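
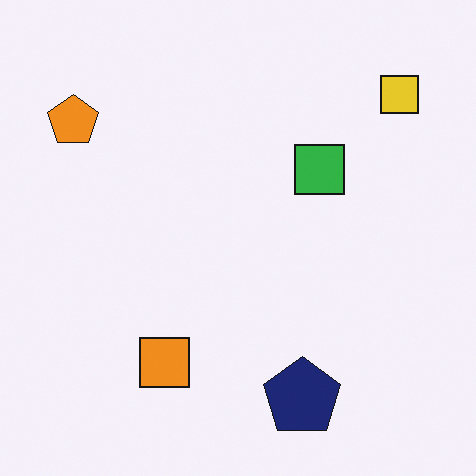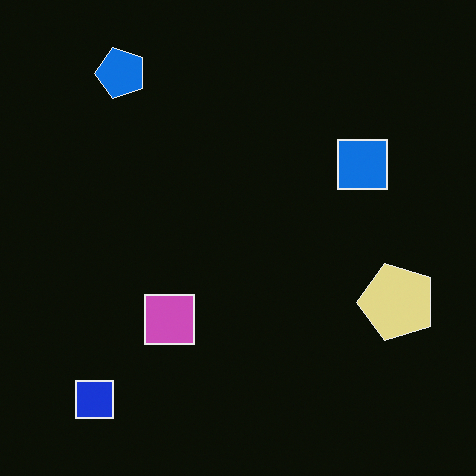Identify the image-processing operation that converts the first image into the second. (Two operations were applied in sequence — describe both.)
The image was transposed (reflected across the top-left ↔ bottom-right diagonal), then color-inverted (negative).

Shapes have swapped their row and column positions — what was in the top-right is now in the bottom-left — a diagonal reflection. The light background has become dark and every shape's color is its complement — a photographic negative.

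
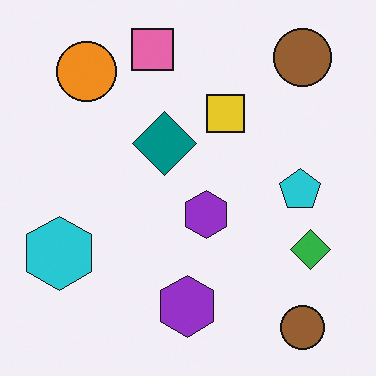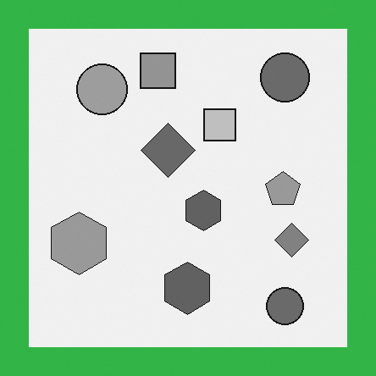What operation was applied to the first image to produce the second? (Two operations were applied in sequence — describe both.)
The second image is the first converted to grayscale, then framed with a green border.

All color is removed — every shape is now a shade of grey. A solid green frame runs around the edge of the second image, with the content slightly shrunk inside it.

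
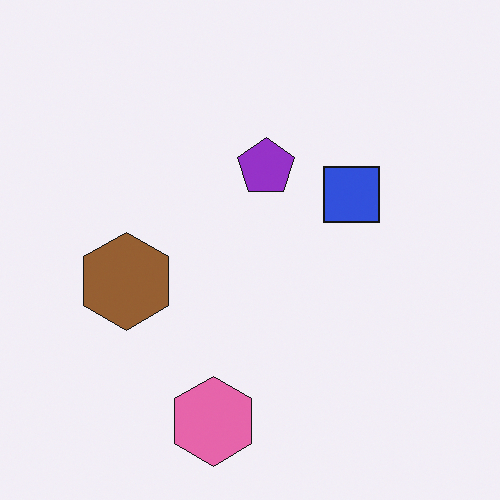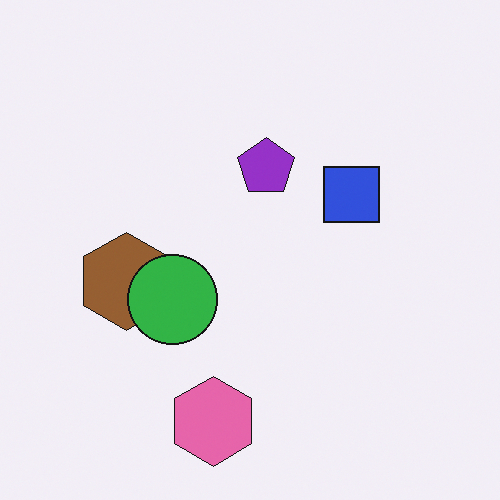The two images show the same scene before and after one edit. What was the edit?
Overlaid with an additional green circle.

A green circle appears in the second image that is absent from the first.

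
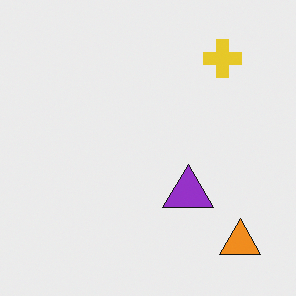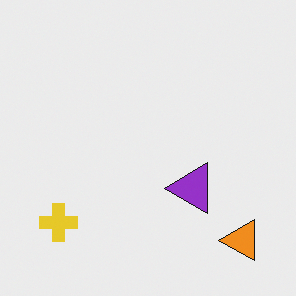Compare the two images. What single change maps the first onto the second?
The image was transposed (reflected across the top-left ↔ bottom-right diagonal).

Shapes have swapped their row and column positions — what was in the top-right is now in the bottom-left — a diagonal reflection.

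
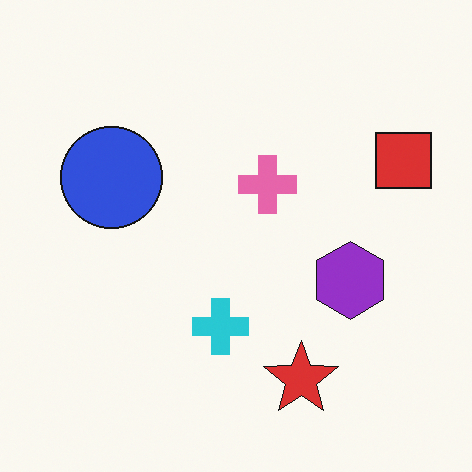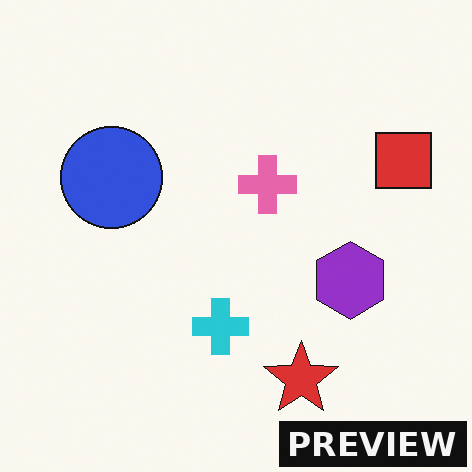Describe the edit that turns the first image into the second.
The second image is the first watermarked with the text "PREVIEW" in the lower-right corner.

A dark label reading "PREVIEW" appears in the lower-right corner.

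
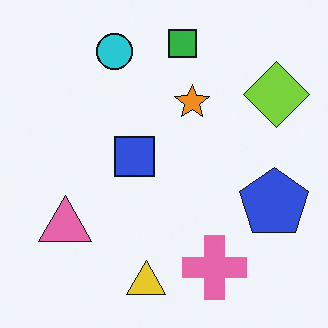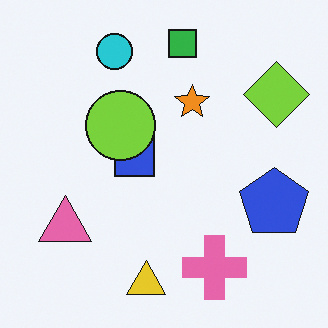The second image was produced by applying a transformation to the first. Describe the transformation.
The second image is the first overlaid with an additional lime circle.

A lime circle appears in the second image that is absent from the first.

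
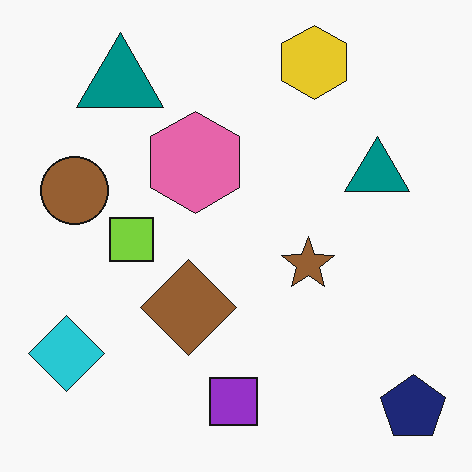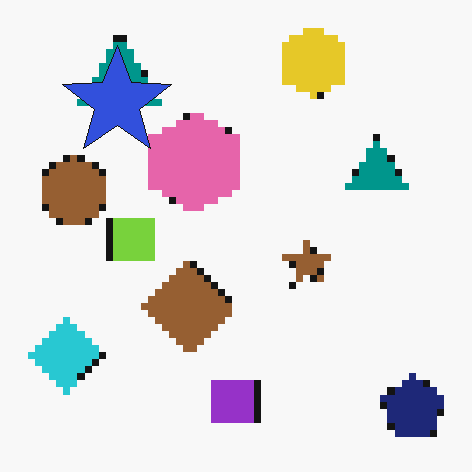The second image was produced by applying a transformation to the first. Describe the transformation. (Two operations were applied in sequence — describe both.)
The image was pixelated into visible square blocks, then overlaid with an additional blue star.

Shapes are reduced to large square blocks; fine edges and outlines are lost — a downscale-then-upscale (mosaic) effect. A blue star appears in the second image that is absent from the first.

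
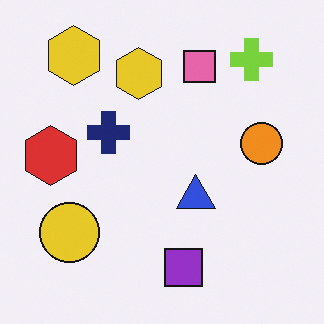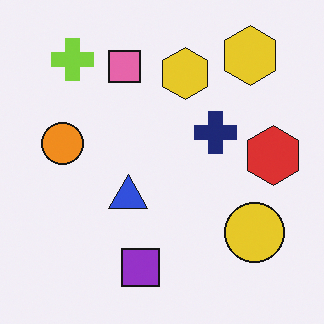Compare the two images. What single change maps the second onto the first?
This is the original image flipped horizontally (left ↔ right).

The red hexagon is in the right of the second image and the left of the first — shapes on opposite sides of the vertical midline have swapped in a mirror flip.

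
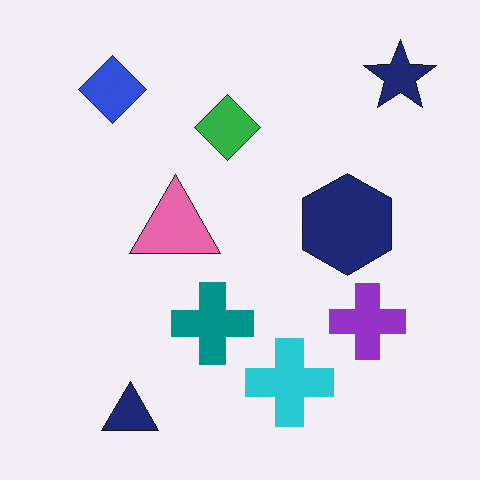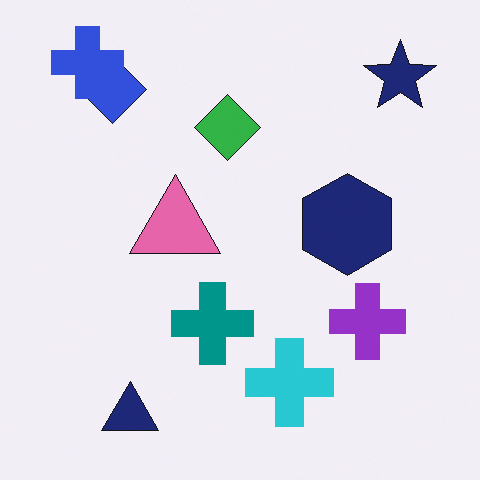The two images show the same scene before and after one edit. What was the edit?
The second image is the first overlaid with an additional blue cross.

A blue cross appears in the second image that is absent from the first.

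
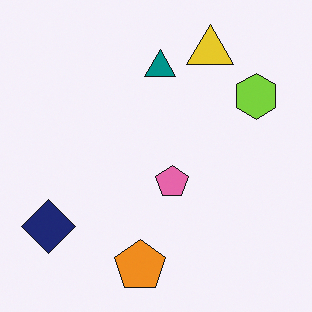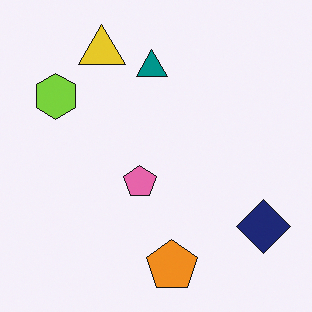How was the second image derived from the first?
The second image is the first flipped horizontally (left ↔ right).

The navy diamond is in the bottom-left of the first image and the bottom-right of the second — shapes on opposite sides of the vertical midline have swapped in a mirror flip.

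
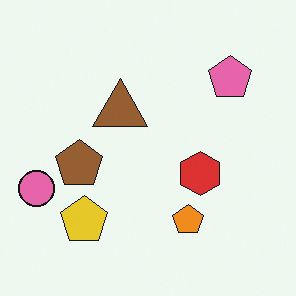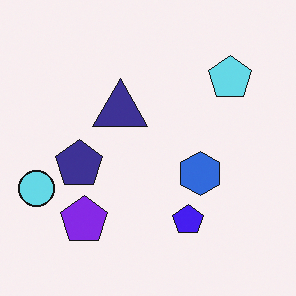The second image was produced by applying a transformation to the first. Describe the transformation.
The second image is the first hue-shifted by a large amount.

Every shape's color has rotated by the same amount around the hue wheel — a uniform hue shift.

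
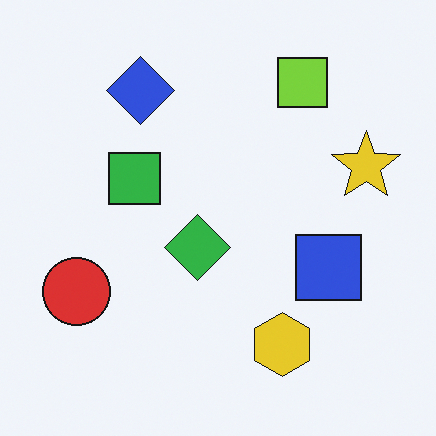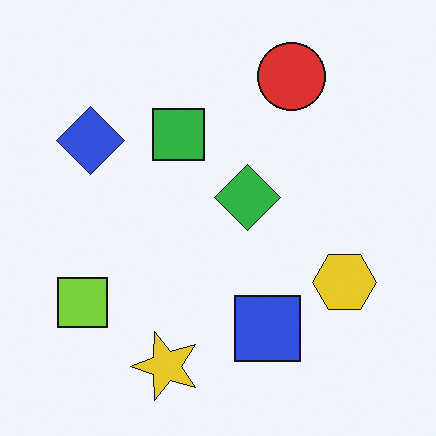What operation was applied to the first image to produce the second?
Transposed (reflected across the top-left ↔ bottom-right diagonal).

Shapes have swapped their row and column positions — what was in the top-right is now in the bottom-left — a diagonal reflection.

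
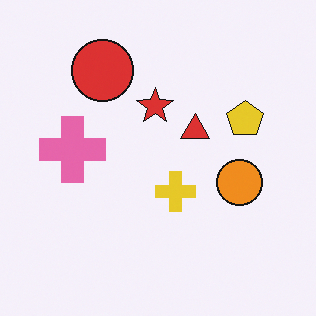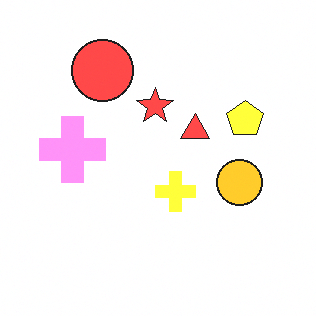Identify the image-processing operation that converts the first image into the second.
The transformation is: substantially brightened.

Every pixel — background and shapes alike — is uniformly brightened.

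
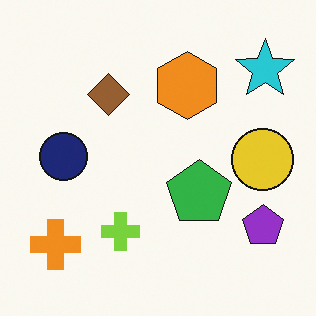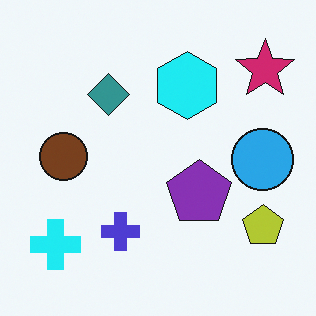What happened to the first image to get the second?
It was hue-shifted noticeably.

Every shape's color has rotated by the same amount around the hue wheel — a uniform hue shift.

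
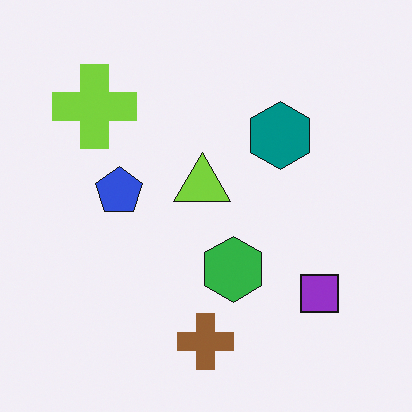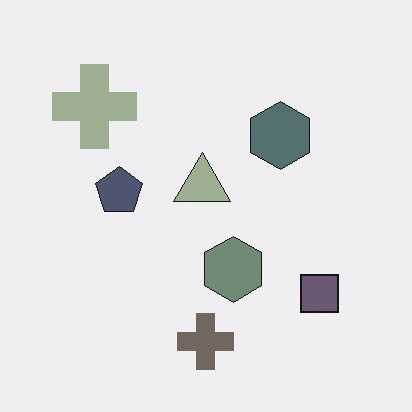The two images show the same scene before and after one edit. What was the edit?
This is the original image heavily desaturated.

All colors are more muted and greyish — a global saturation change.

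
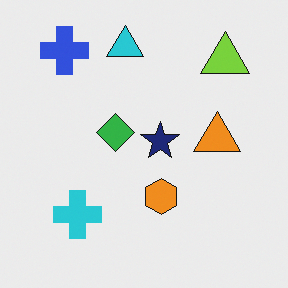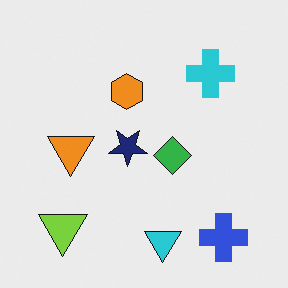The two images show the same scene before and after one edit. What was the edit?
The second image is the first rotated 180°.

The blue cross sits in the top-left of the first image and the bottom-right of the second — consistent with a whole-image 180° rotation.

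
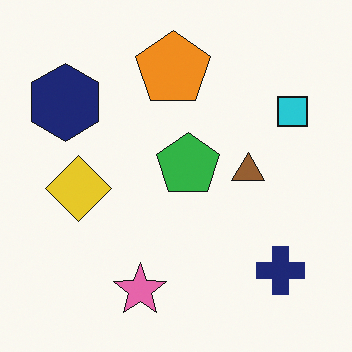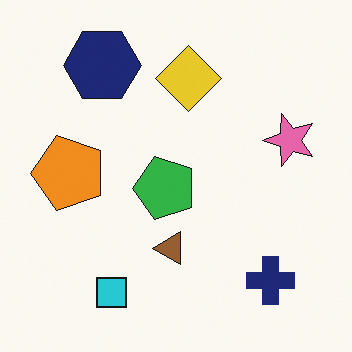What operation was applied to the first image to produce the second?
It was transposed (reflected across the top-left ↔ bottom-right diagonal).

Shapes have swapped their row and column positions — what was in the top-right is now in the bottom-left — a diagonal reflection.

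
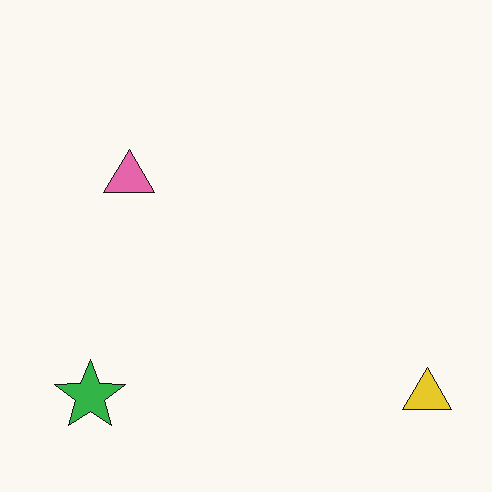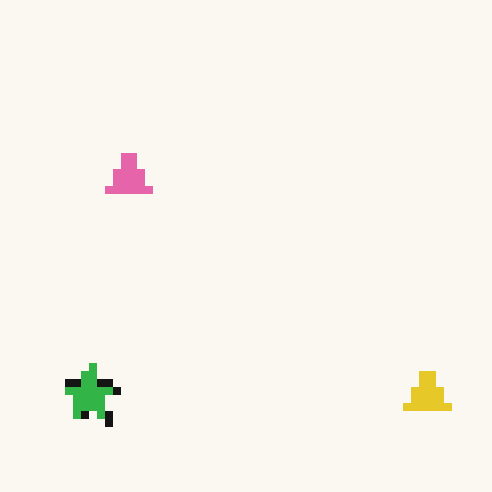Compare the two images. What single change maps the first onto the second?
This is the original image pixelated into visible square blocks.

Shapes are reduced to large square blocks; fine edges and outlines are lost — a downscale-then-upscale (mosaic) effect.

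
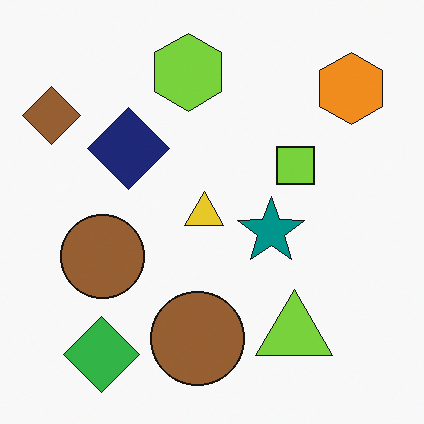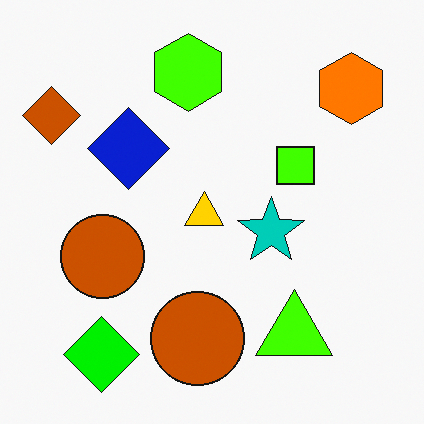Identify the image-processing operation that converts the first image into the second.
The image was heavily oversaturated.

All colors are more vivid — a global saturation change.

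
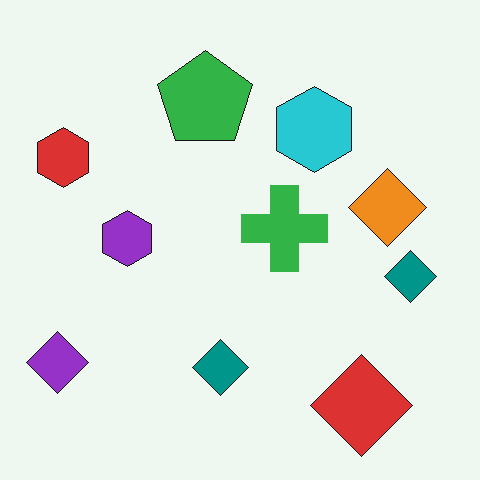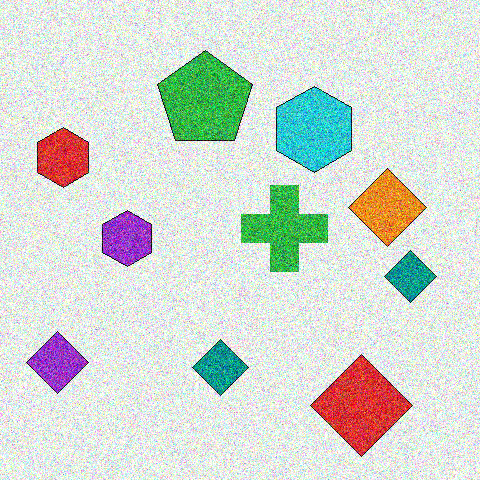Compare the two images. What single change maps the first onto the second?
Degraded with strong gaussian noise.

Random speckle covers the whole image, including the flat background.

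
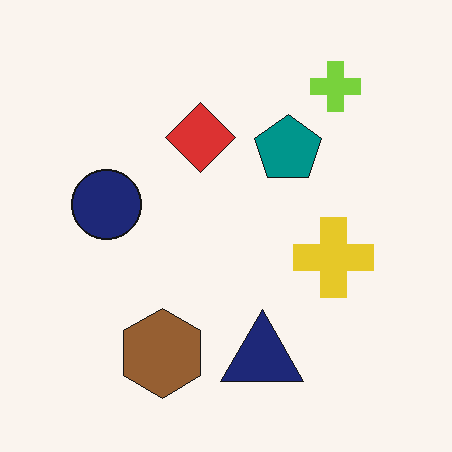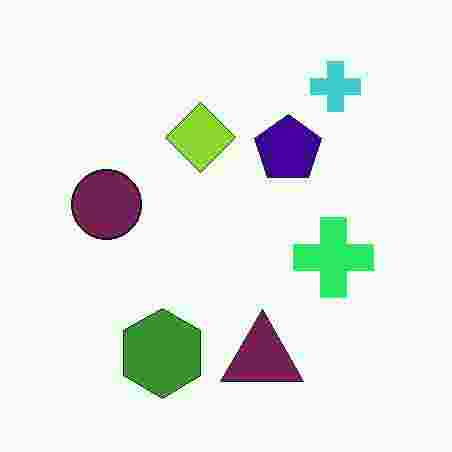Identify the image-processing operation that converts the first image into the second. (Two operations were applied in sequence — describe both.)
This is the original image hue-shifted by a moderate amount, then heavily JPEG-compressed with obvious blocking artifacts.

Every shape's color has rotated by the same amount around the hue wheel — a uniform hue shift. Blocky 8×8 compression artifacts appear around shape edges and the flat background shows ringing — characteristic JPEG degradation.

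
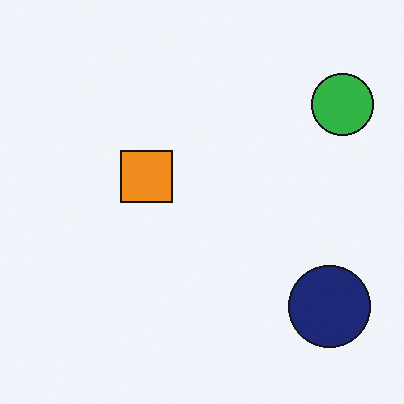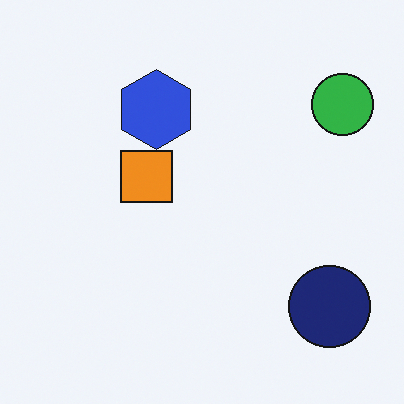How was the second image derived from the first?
The second image is the first overlaid with an additional blue hexagon.

A blue hexagon appears in the second image that is absent from the first.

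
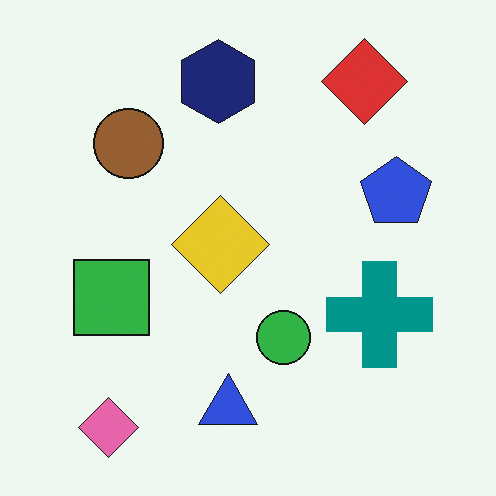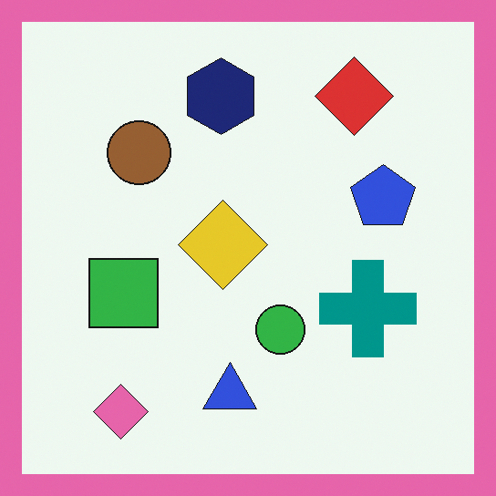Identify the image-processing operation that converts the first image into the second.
The image was framed with a pink border.

A solid pink frame runs around the edge of the second image, with the content slightly shrunk inside it.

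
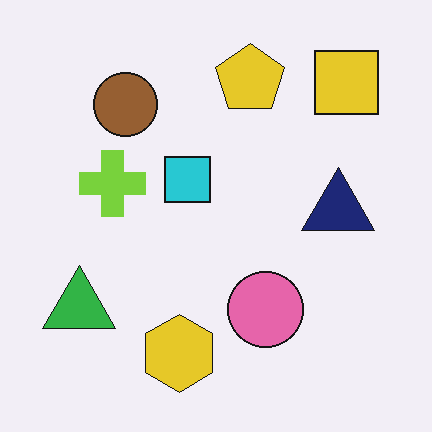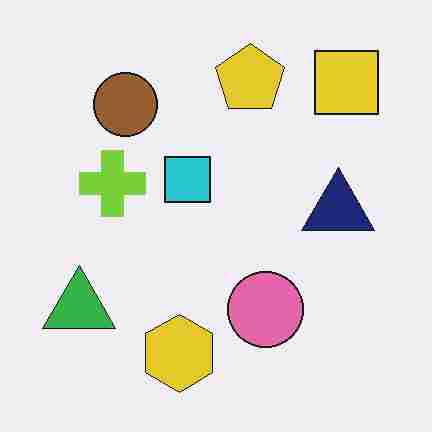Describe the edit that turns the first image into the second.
The second image is the first heavily JPEG-compressed with obvious blocking artifacts.

Blocky 8×8 compression artifacts appear around shape edges and the flat background shows ringing — characteristic JPEG degradation.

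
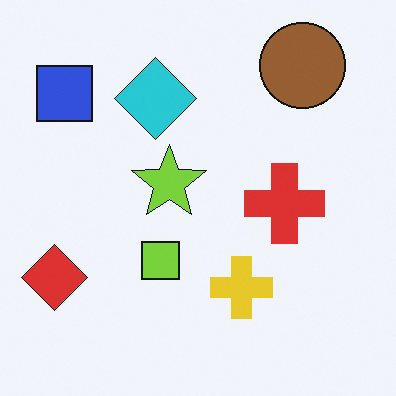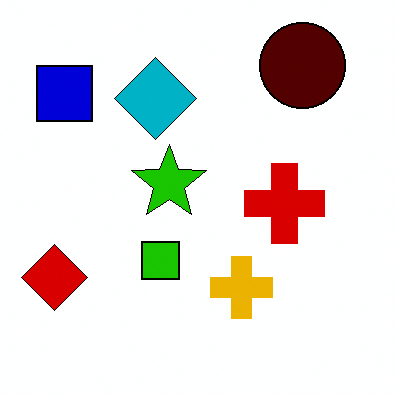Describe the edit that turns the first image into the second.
The transformation is: given much higher contrast.

Tones are pushed away from mid-grey across the whole image — a global contrast change.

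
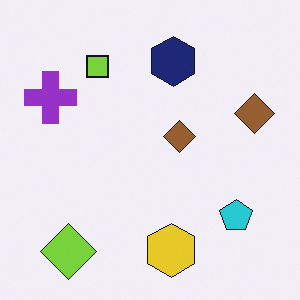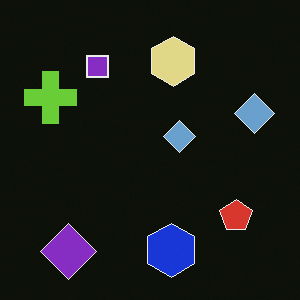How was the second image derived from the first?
Color-inverted (negative).

The light background has become dark and every shape's color is its complement — a photographic negative.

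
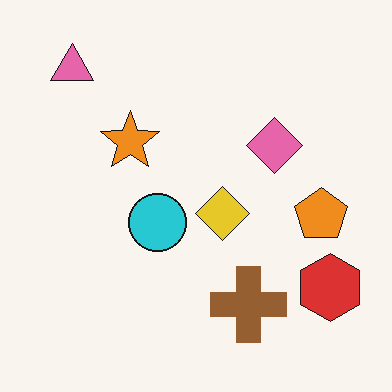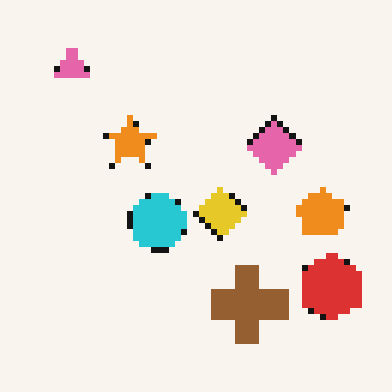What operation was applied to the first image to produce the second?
It was moderately pixelated.

Shapes are reduced to large square blocks; fine edges and outlines are lost — a downscale-then-upscale (mosaic) effect.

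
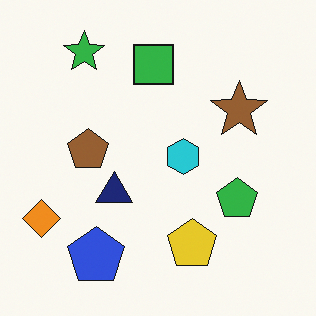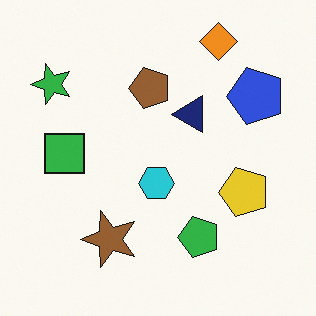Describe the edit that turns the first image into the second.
It was transposed (reflected across the top-left ↔ bottom-right diagonal).

Shapes have swapped their row and column positions — what was in the top-right is now in the bottom-left — a diagonal reflection.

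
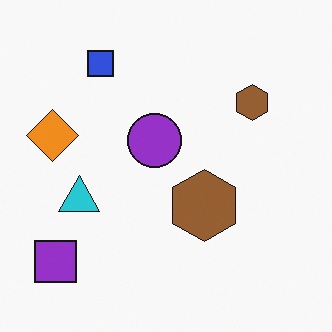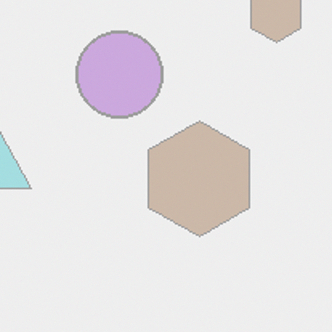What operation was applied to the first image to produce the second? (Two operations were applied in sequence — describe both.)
The second image is the first given much lower contrast, then cropped to a modestly smaller region and rescaled.

Tones are pushed toward mid-grey across the whole image — a global contrast change. The visible shapes are larger and the field of view is narrower; shapes near the original edges may be partly or wholly outside the frame — a crop-and-rescale.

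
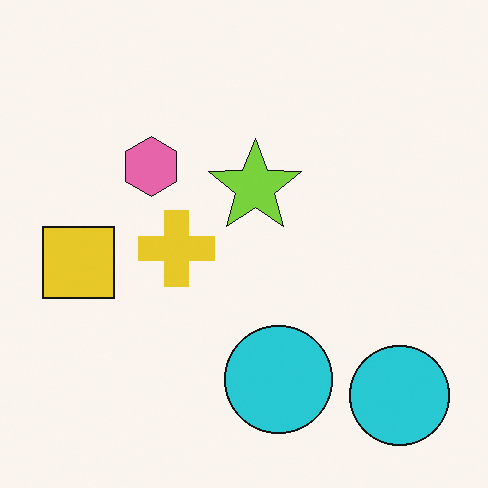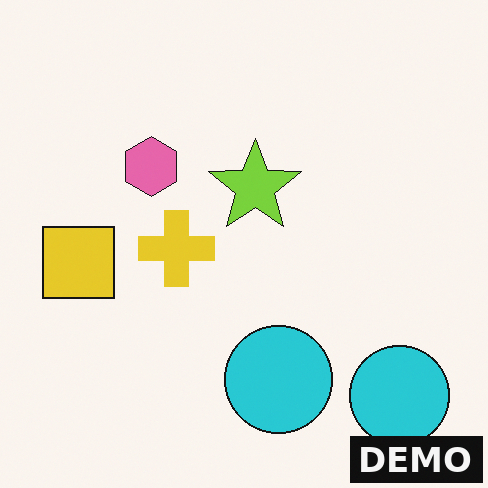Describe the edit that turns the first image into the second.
It was watermarked with the text "DEMO" in the lower-right corner.

A dark label reading "DEMO" appears in the lower-right corner.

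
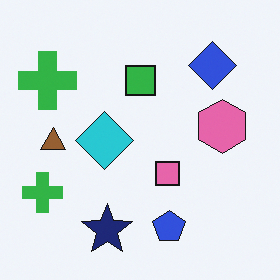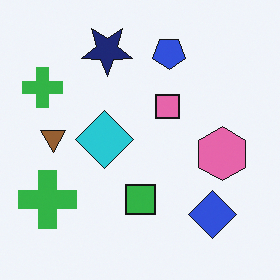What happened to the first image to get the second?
This is the original image flipped vertically (top ↔ bottom).

The navy star is in the bottom of the first image and the top of the second — shapes on opposite sides of the horizontal midline have swapped in a mirror flip.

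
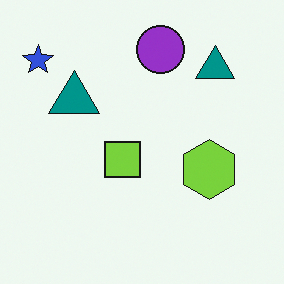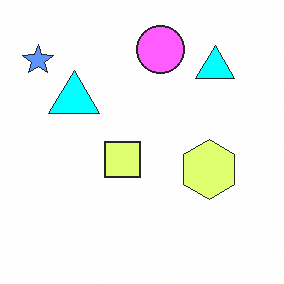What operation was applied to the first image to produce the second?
The image was brightened a lot.

Every pixel — background and shapes alike — is uniformly brightened.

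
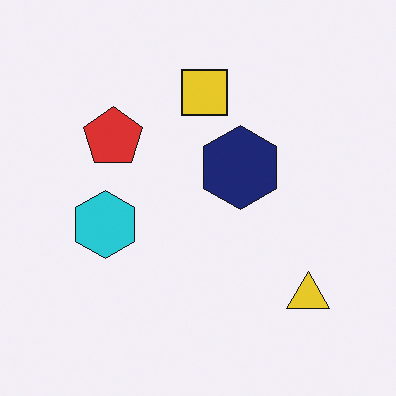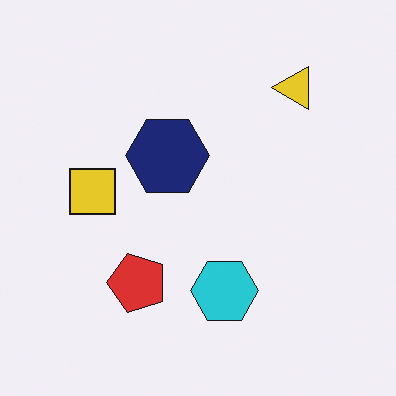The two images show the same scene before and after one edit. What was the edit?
The image was rotated 90° counter-clockwise.

The yellow triangle sits in the bottom-right of the first image and the top-right of the second — consistent with a whole-image 90° counter-clockwise rotation.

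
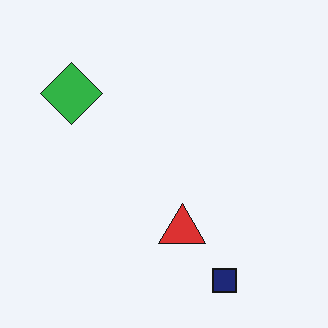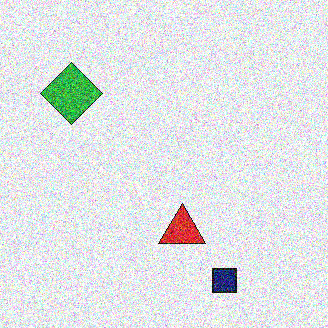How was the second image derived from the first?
This is the original image degraded with heavy additive noise.

Random speckle covers the whole image, including the flat background.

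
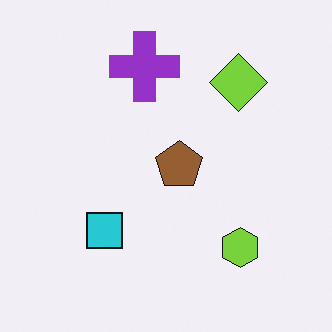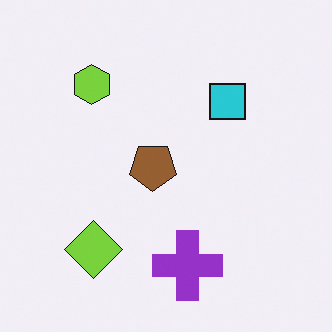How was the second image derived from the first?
The transformation is: rotated 180°.

The lime diamond sits in the top-right of the first image and the bottom-left of the second — consistent with a whole-image 180° rotation.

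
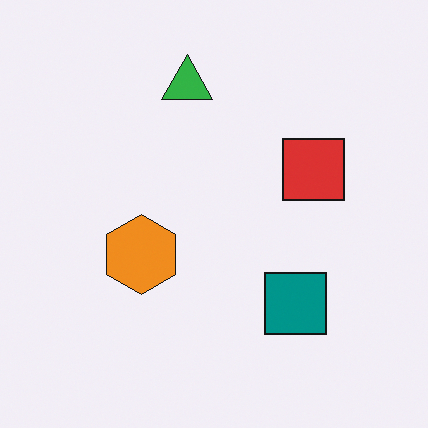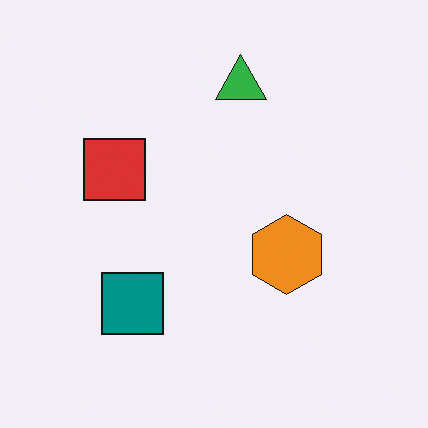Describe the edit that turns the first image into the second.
The second image is the first flipped horizontally (left ↔ right).

The red square is in the right of the first image and the left of the second — shapes on opposite sides of the vertical midline have swapped in a mirror flip.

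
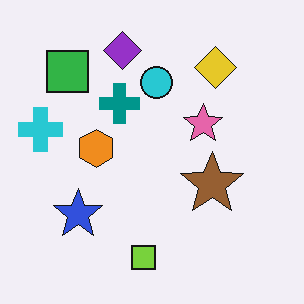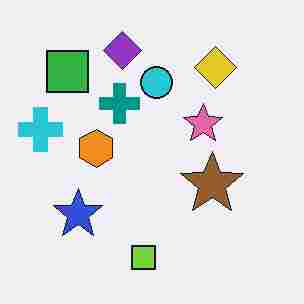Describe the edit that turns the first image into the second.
This is the original image degraded with heavy JPEG compression.

Blocky 8×8 compression artifacts appear around shape edges and the flat background shows ringing — characteristic JPEG degradation.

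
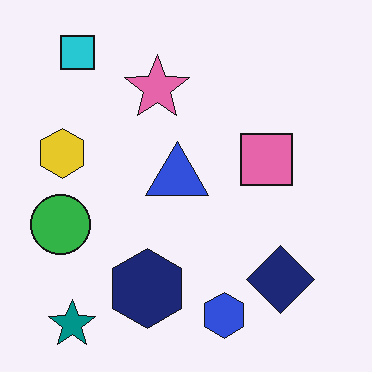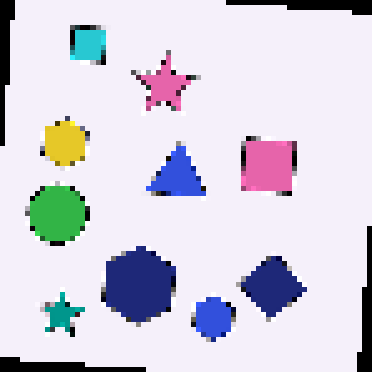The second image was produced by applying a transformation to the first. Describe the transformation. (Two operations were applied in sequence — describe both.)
The second image is the first rotated clockwise by a small amount, then mildly pixelated.

Every shape is tilted by the same angle and the image corners show triangular fill wedges — a whole-image rotation by a non-right angle. Shapes are reduced to large square blocks; fine edges and outlines are lost — a downscale-then-upscale (mosaic) effect.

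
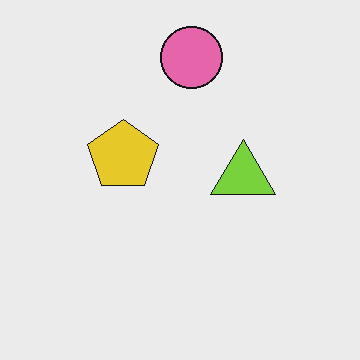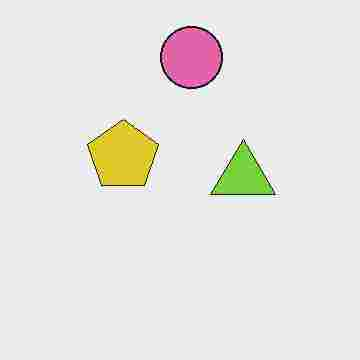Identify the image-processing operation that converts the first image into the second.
The second image is the first degraded with heavy JPEG compression.

Blocky 8×8 compression artifacts appear around shape edges and the flat background shows ringing — characteristic JPEG degradation.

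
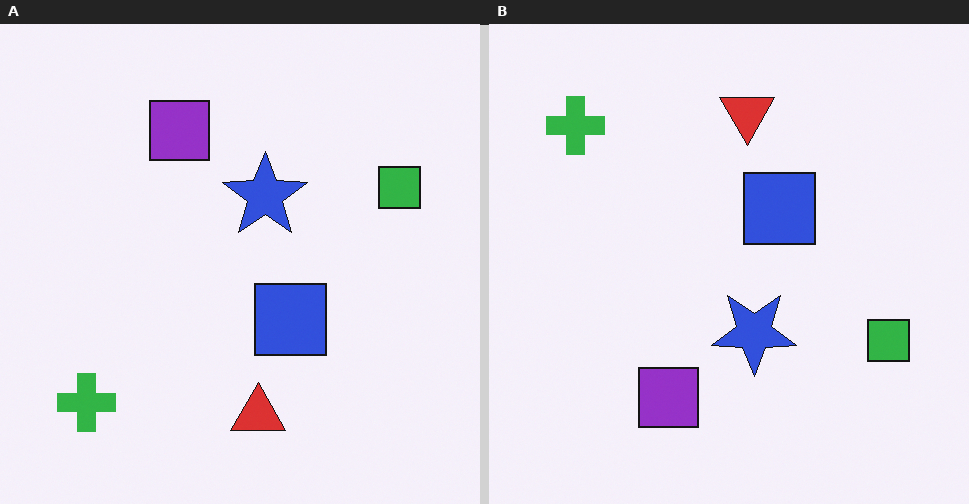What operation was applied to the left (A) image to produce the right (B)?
The right (B) image is the left (A) flipped vertically (top ↔ bottom).

The red triangle is in the bottom of the left (A) image and the top of the right (B) — shapes on opposite sides of the horizontal midline have swapped in a mirror flip.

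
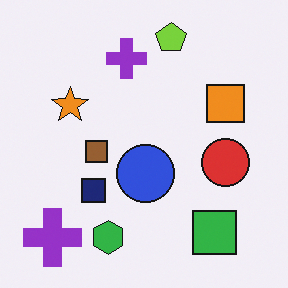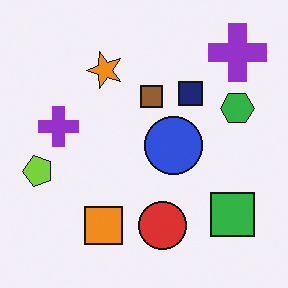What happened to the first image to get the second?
The second image is the first transposed (reflected across the top-left ↔ bottom-right diagonal).

Shapes have swapped their row and column positions — what was in the top-right is now in the bottom-left — a diagonal reflection.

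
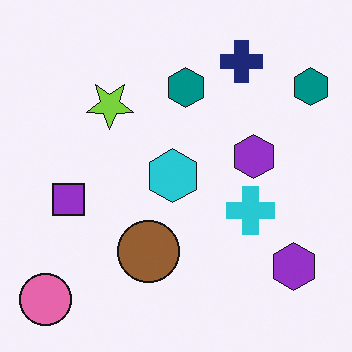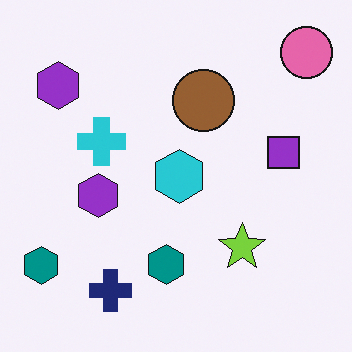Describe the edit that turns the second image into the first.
The image was rotated 180°.

The pink circle sits in the top-right of the second image and the bottom-left of the first — consistent with a whole-image 180° rotation.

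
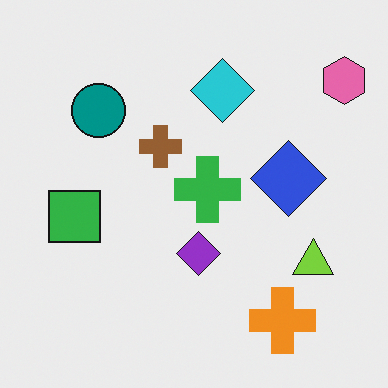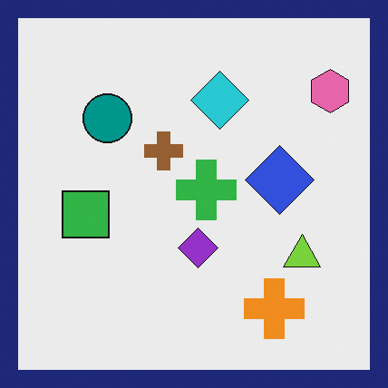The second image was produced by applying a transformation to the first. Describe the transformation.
The transformation is: framed with a navy border.

A solid navy frame runs around the edge of the second image, with the content slightly shrunk inside it.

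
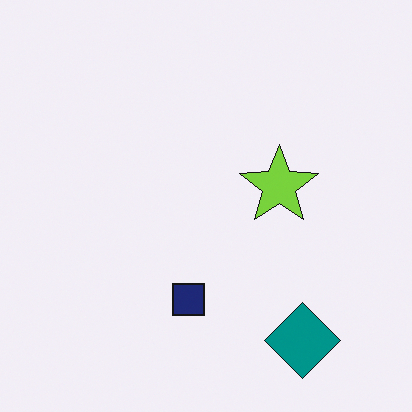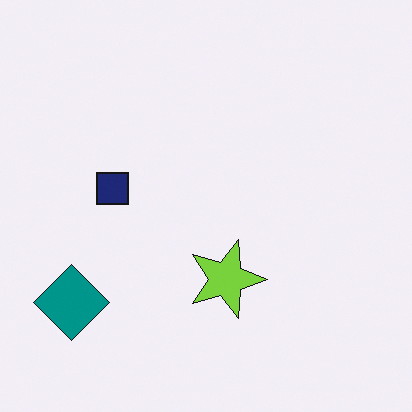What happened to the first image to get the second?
The transformation is: rotated 90° clockwise.

The teal diamond sits in the bottom-right of the first image and the bottom-left of the second — consistent with a whole-image 90° clockwise rotation.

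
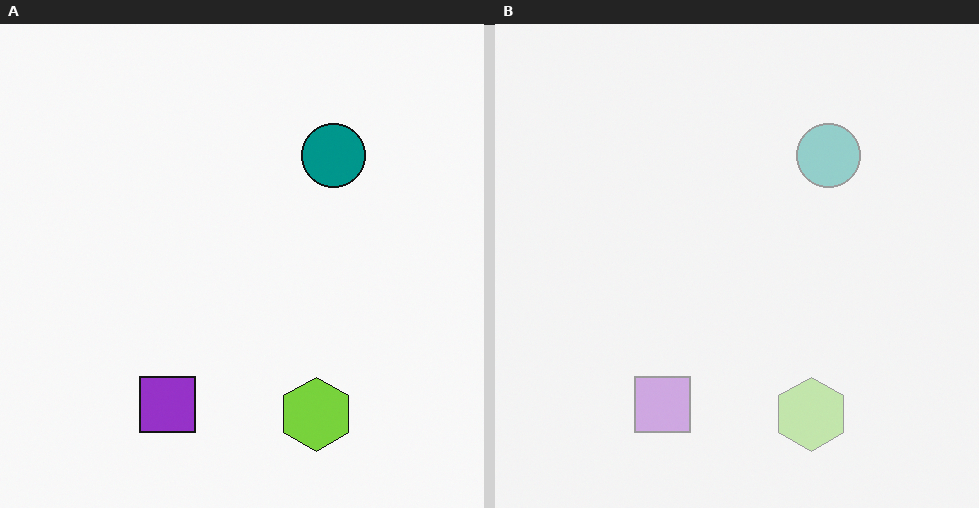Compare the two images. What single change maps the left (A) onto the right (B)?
The right (B) image is the left (A) given much lower contrast.

Tones are pushed toward mid-grey across the whole image — a global contrast change.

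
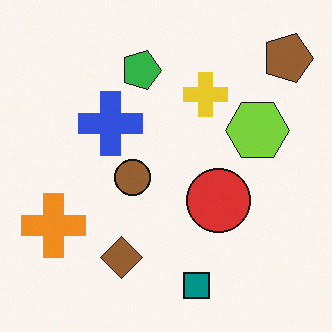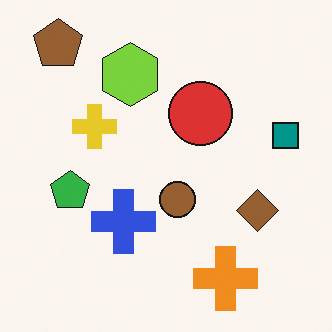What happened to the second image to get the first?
This is the original image rotated 90° clockwise.

The brown pentagon sits in the top-left of the second image and the top-right of the first — consistent with a whole-image 90° clockwise rotation.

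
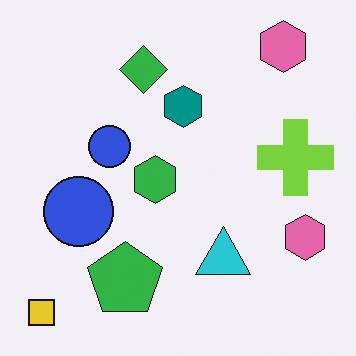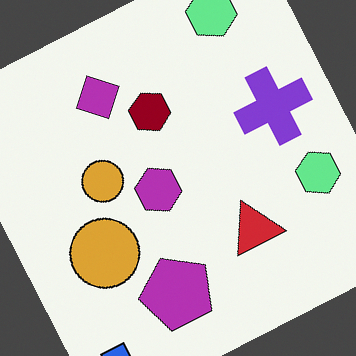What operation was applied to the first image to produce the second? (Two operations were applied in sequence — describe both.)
The transformation is: hue-shifted through roughly half the color wheel, then rotated counter-clockwise by a moderate amount.

Every shape's color has rotated by the same amount around the hue wheel — a uniform hue shift. Every shape is tilted by the same angle and the image corners show triangular fill wedges — a whole-image rotation by a non-right angle.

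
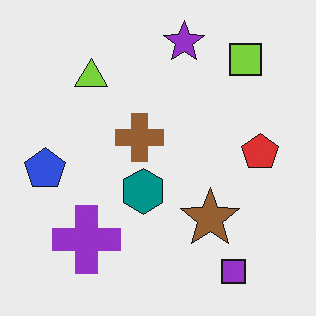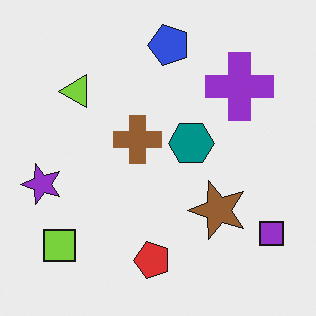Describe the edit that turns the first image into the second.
The image was transposed (reflected across the top-left ↔ bottom-right diagonal).

Shapes have swapped their row and column positions — what was in the top-right is now in the bottom-left — a diagonal reflection.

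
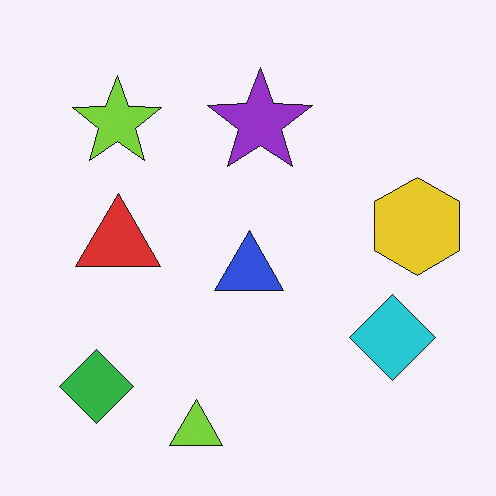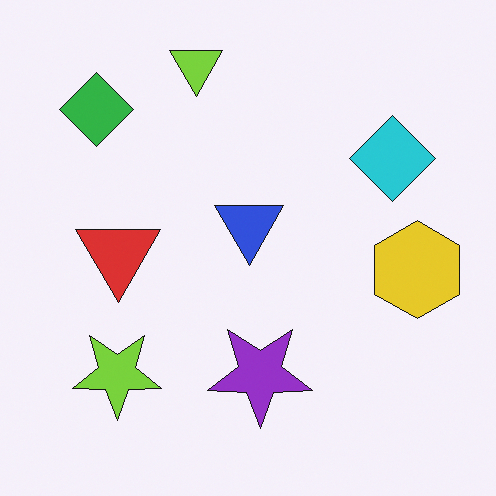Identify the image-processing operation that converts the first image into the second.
The transformation is: flipped vertically (top ↔ bottom).

The lime triangle is in the bottom of the first image and the top of the second — shapes on opposite sides of the horizontal midline have swapped in a mirror flip.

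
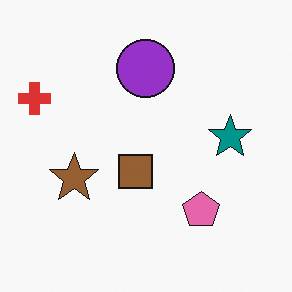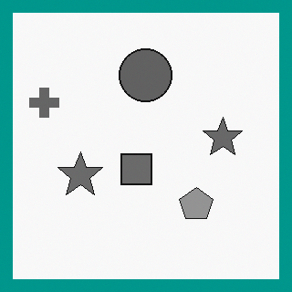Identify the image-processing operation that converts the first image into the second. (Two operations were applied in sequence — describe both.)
This is the original image converted to grayscale, then framed with a teal border.

All color is removed — every shape is now a shade of grey. A solid teal frame runs around the edge of the second image, with the content slightly shrunk inside it.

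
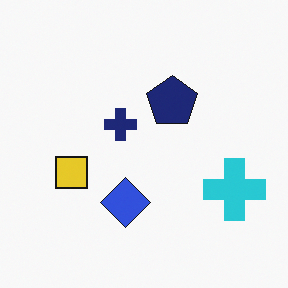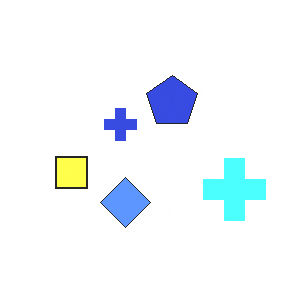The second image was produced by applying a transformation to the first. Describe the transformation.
The image was substantially brightened.

Every pixel — background and shapes alike — is uniformly brightened.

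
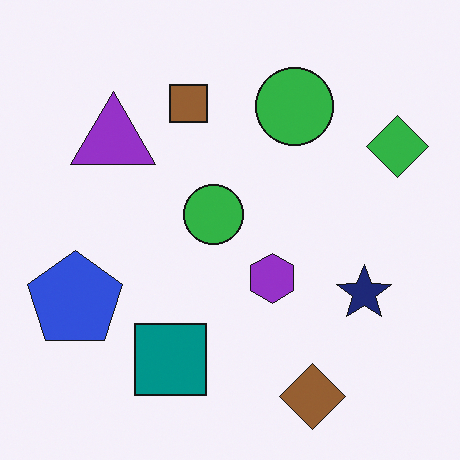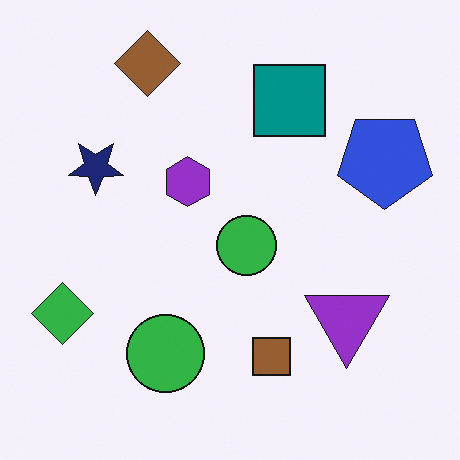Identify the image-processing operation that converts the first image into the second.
It was rotated 180°.

The green diamond sits in the top-right of the first image and the bottom-left of the second — consistent with a whole-image 180° rotation.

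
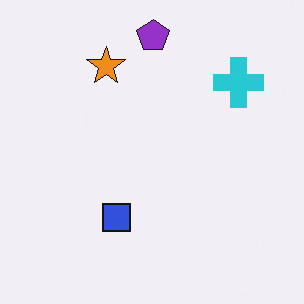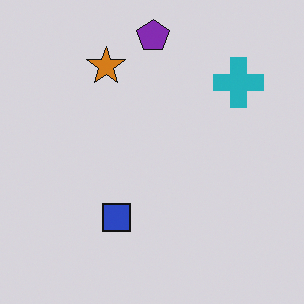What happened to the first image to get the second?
The second image is the first darkened a little.

Every pixel — background and shapes alike — is uniformly darkened.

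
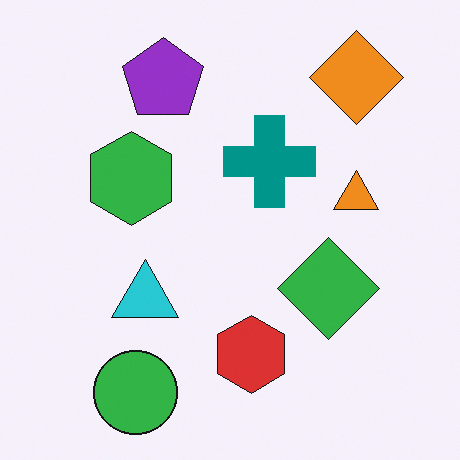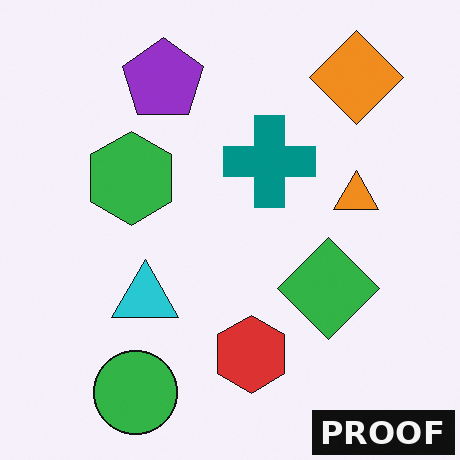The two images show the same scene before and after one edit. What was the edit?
It was watermarked with the text "PROOF" in the lower-right corner.

A dark label reading "PROOF" appears in the lower-right corner.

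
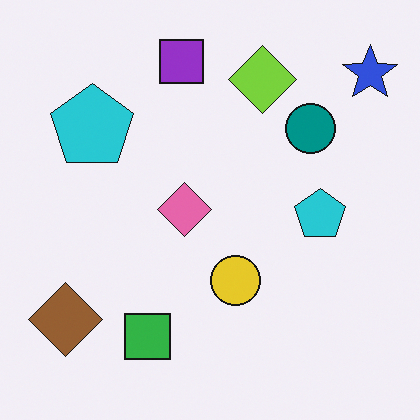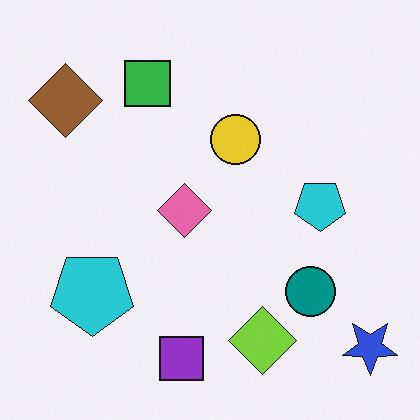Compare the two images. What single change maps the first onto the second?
The transformation is: flipped vertically (top ↔ bottom).

The purple square is in the top of the first image and the bottom of the second — shapes on opposite sides of the horizontal midline have swapped in a mirror flip.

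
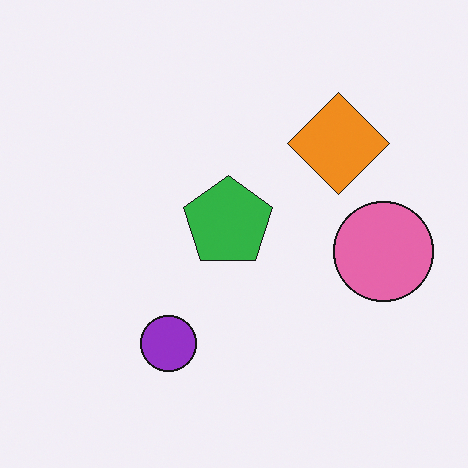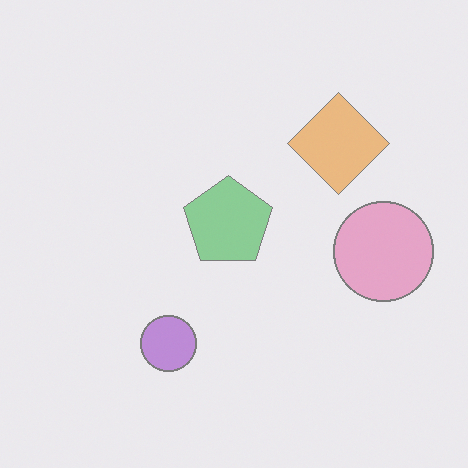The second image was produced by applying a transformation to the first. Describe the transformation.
The second image is the first given much lower contrast.

Tones are pushed toward mid-grey across the whole image — a global contrast change.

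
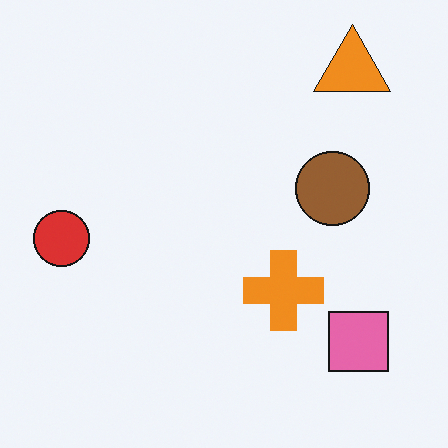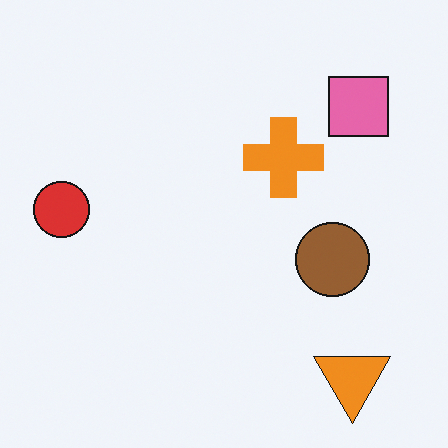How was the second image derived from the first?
The image was flipped vertically (top ↔ bottom).

The orange triangle is in the top-right of the first image and the bottom-right of the second — shapes on opposite sides of the horizontal midline have swapped in a mirror flip.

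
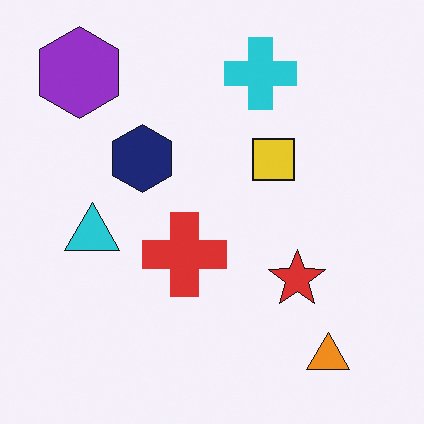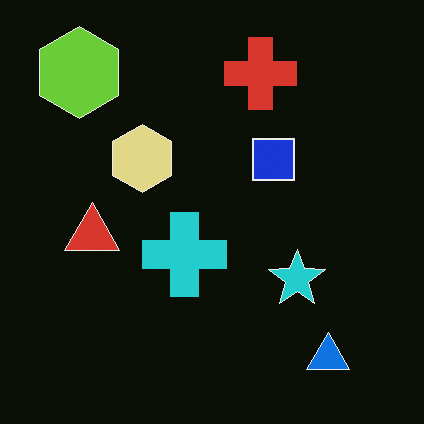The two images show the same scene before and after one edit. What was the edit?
The image was color-inverted (negative).

The light background has become dark and every shape's color is its complement — a photographic negative.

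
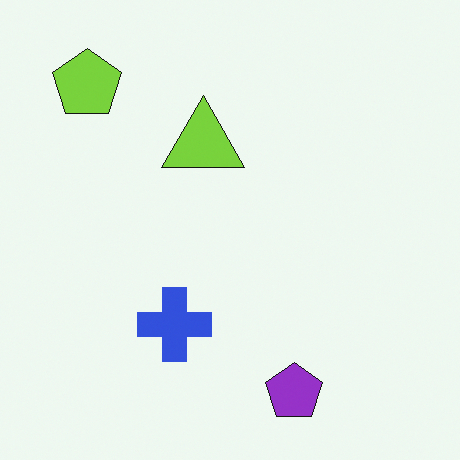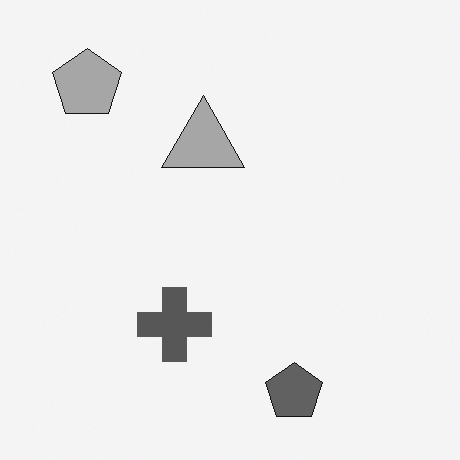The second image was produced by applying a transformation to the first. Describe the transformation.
The transformation is: converted to grayscale.

All color is removed — every shape is now a shade of grey.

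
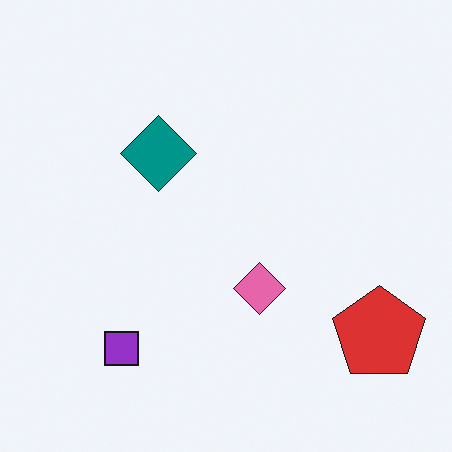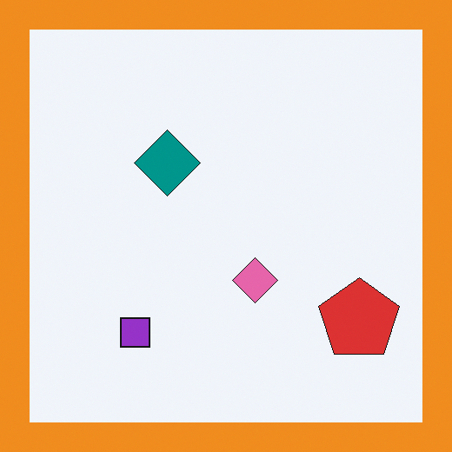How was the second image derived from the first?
This is the original image framed with a orange border.

A solid orange frame runs around the edge of the second image, with the content slightly shrunk inside it.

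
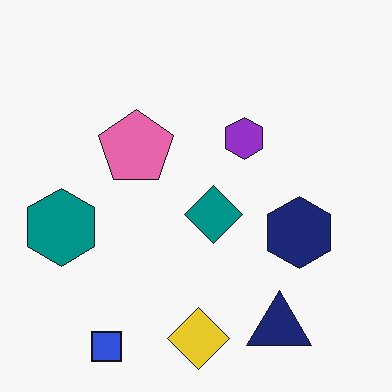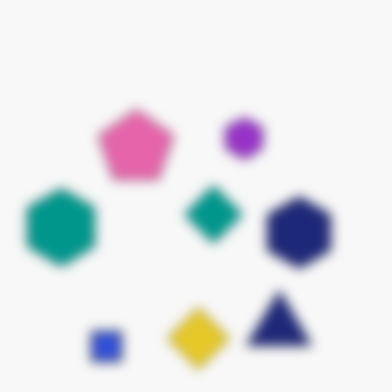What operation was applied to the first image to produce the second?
This is the original image heavily blurred.

Shape edges and outlines are uniformly softened across the whole image.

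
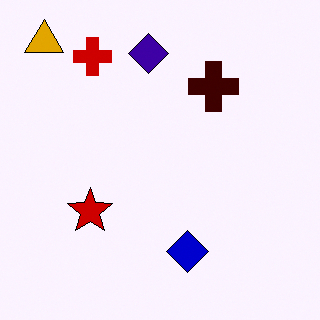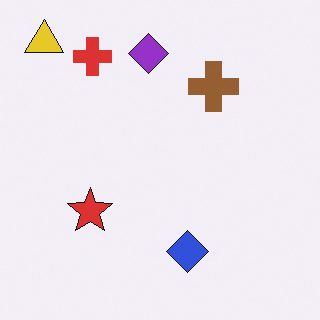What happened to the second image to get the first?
This is the original image given much higher contrast.

Tones are pushed away from mid-grey across the whole image — a global contrast change.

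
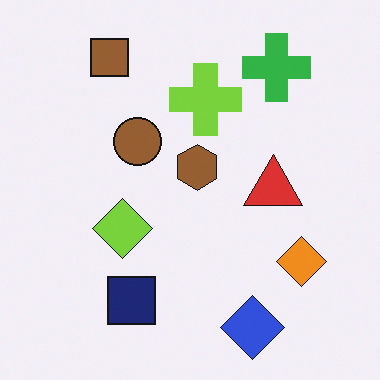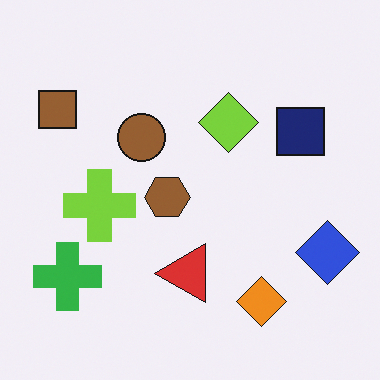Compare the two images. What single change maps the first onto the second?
Transposed (reflected across the top-left ↔ bottom-right diagonal).

Shapes have swapped their row and column positions — what was in the top-right is now in the bottom-left — a diagonal reflection.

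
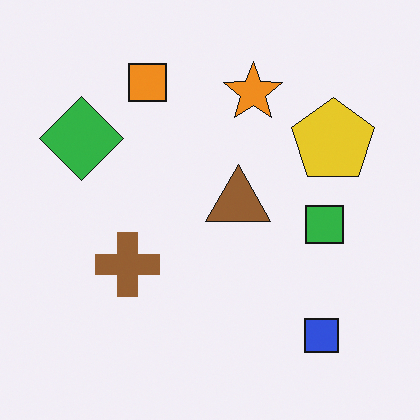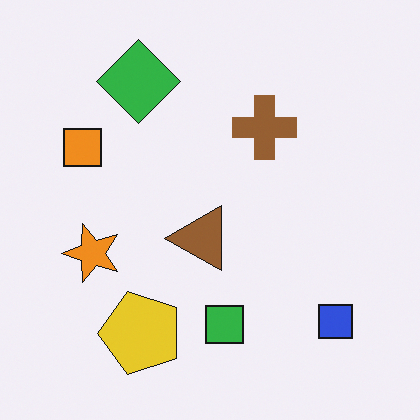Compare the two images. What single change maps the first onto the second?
Transposed (reflected across the top-left ↔ bottom-right diagonal).

Shapes have swapped their row and column positions — what was in the top-right is now in the bottom-left — a diagonal reflection.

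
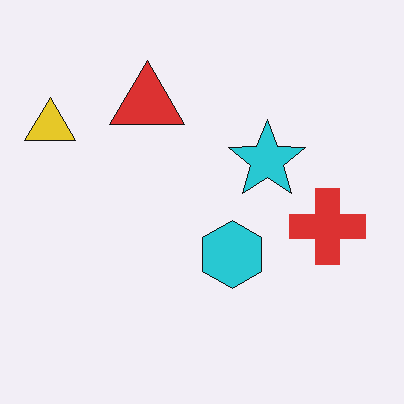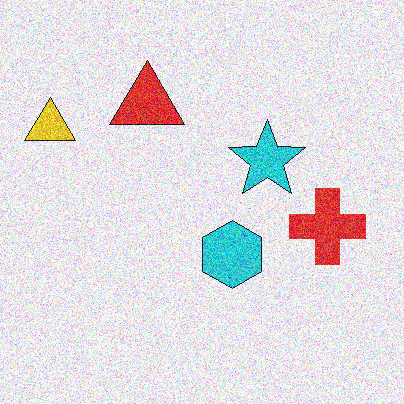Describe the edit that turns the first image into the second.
This is the original image degraded with heavy additive noise.

Random speckle covers the whole image, including the flat background.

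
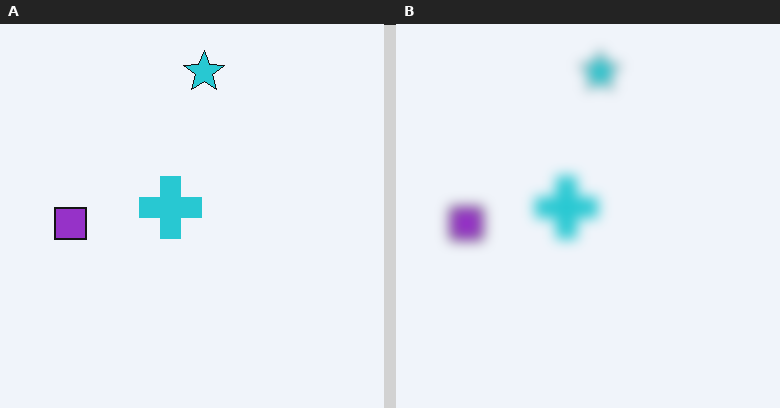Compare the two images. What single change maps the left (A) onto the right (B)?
The image was strongly gaussian-blurred.

Shape edges and outlines are uniformly softened across the whole image.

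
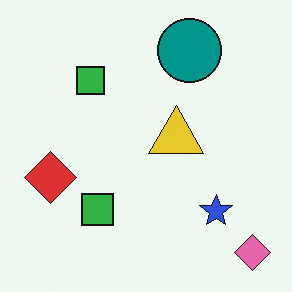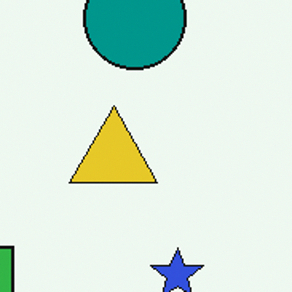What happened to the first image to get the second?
The transformation is: cropped slightly and scaled back up.

The visible shapes are larger and the field of view is narrower; shapes near the original edges may be partly or wholly outside the frame — a crop-and-rescale.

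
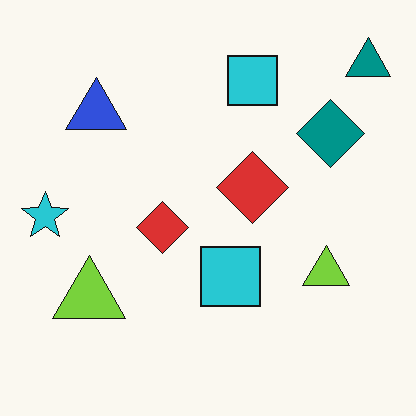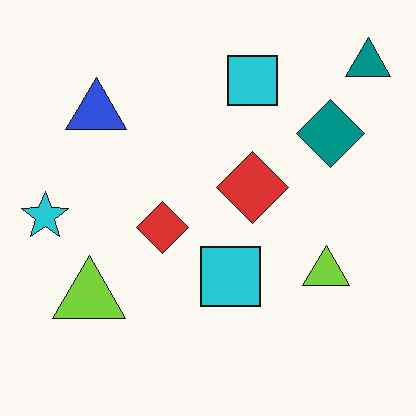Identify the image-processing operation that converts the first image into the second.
The image was JPEG-compressed with visible artifacts.

Blocky 8×8 compression artifacts appear around shape edges and the flat background shows ringing — characteristic JPEG degradation.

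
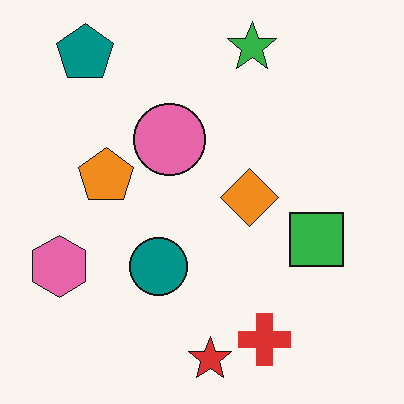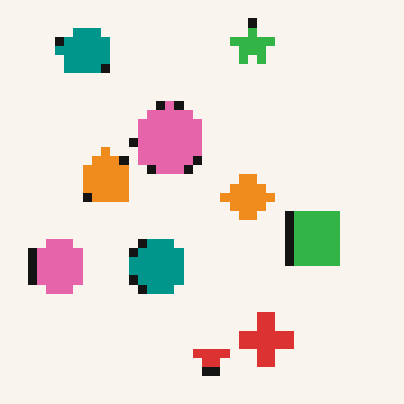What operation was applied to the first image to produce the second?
The transformation is: coarsely pixelated.

Shapes are reduced to large square blocks; fine edges and outlines are lost — a downscale-then-upscale (mosaic) effect.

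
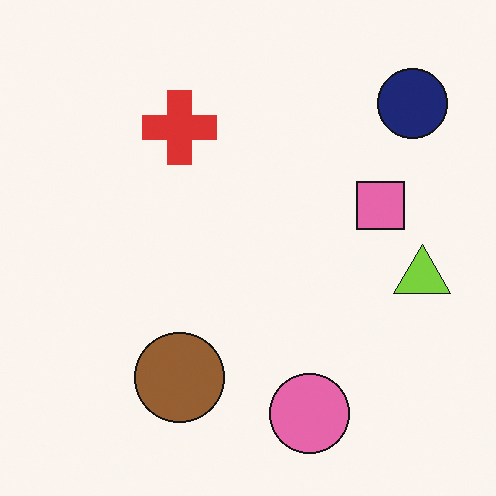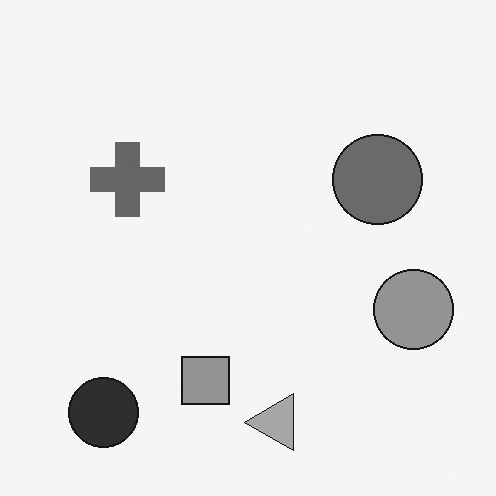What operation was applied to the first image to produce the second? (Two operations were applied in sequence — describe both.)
The transformation is: converted to grayscale, then transposed (reflected across the top-left ↔ bottom-right diagonal).

All color is removed — every shape is now a shade of grey. Shapes have swapped their row and column positions — what was in the top-right is now in the bottom-left — a diagonal reflection.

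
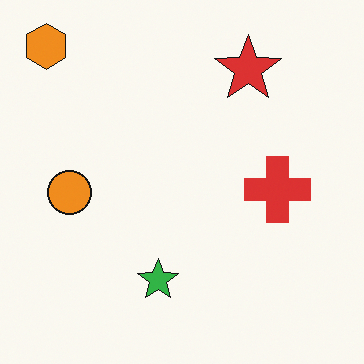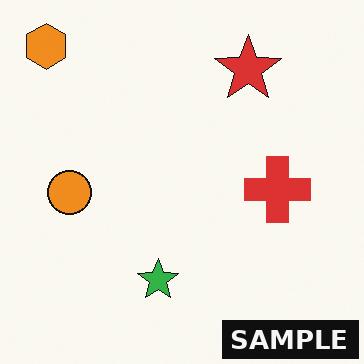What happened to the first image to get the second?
The image was watermarked with the text "SAMPLE" in the lower-right corner.

A dark label reading "SAMPLE" appears in the lower-right corner.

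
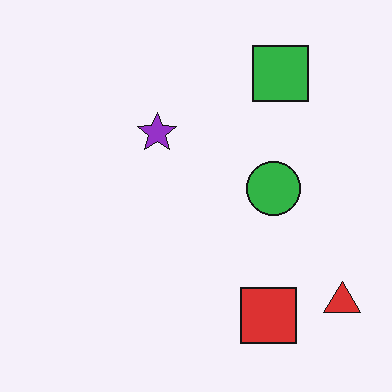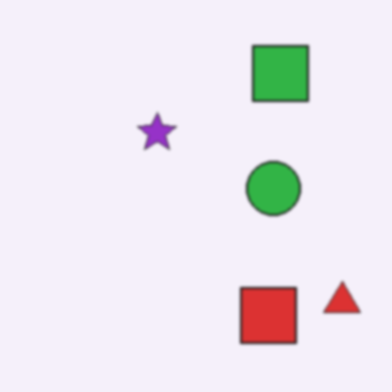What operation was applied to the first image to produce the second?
It was given a subtle gaussian blur.

Shape edges and outlines are uniformly softened across the whole image.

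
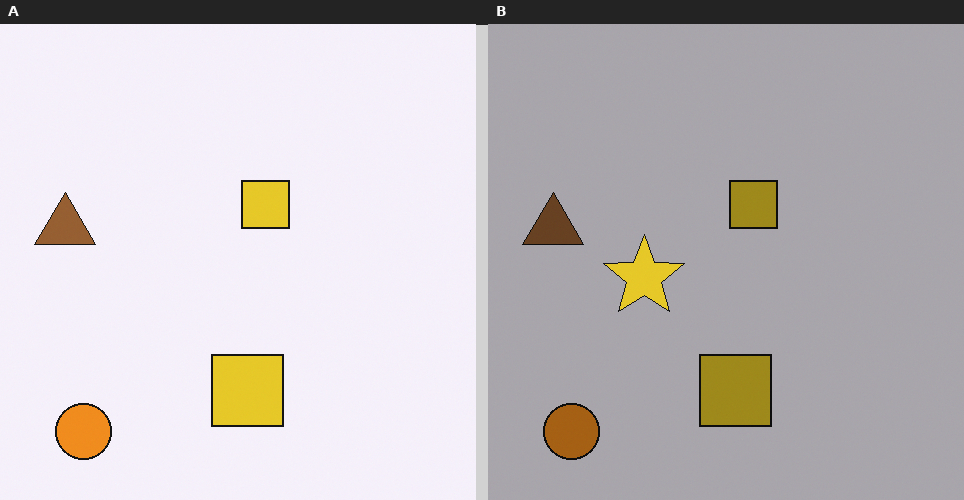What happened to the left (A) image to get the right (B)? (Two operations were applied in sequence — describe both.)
Darkened a lot, then overlaid with an additional yellow star.

Every pixel — background and shapes alike — is uniformly darkened. A yellow star appears in the right (B) image that is absent from the left (A).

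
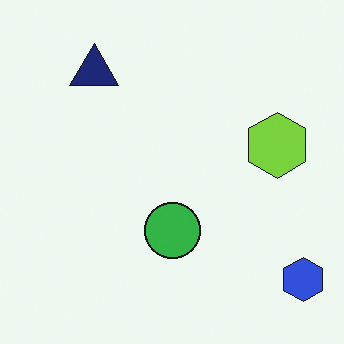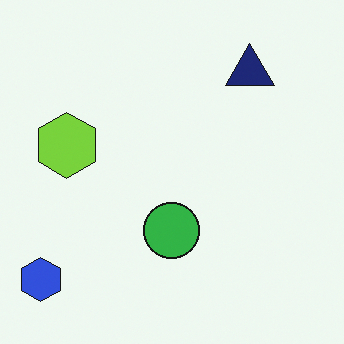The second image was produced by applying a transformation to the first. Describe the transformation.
The transformation is: flipped horizontally (left ↔ right).

The blue hexagon is in the bottom-right of the first image and the bottom-left of the second — shapes on opposite sides of the vertical midline have swapped in a mirror flip.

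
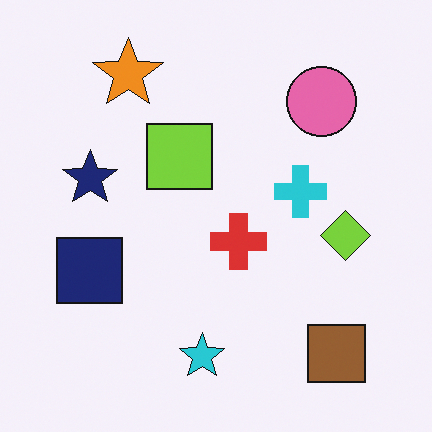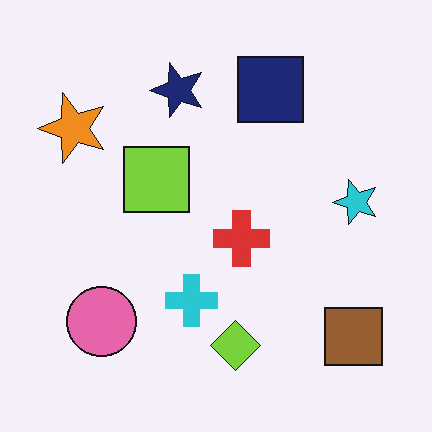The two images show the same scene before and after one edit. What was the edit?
The second image is the first transposed (reflected across the top-left ↔ bottom-right diagonal).

Shapes have swapped their row and column positions — what was in the top-right is now in the bottom-left — a diagonal reflection.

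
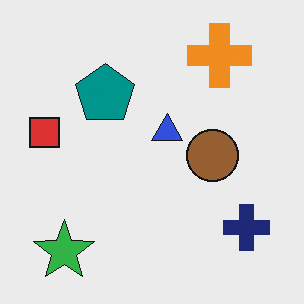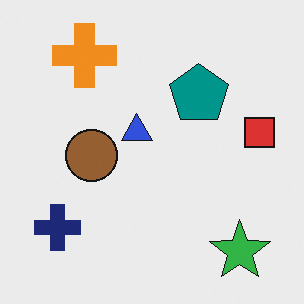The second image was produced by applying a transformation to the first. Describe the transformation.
The second image is the first flipped horizontally (left ↔ right).

The red square is in the left of the first image and the right of the second — shapes on opposite sides of the vertical midline have swapped in a mirror flip.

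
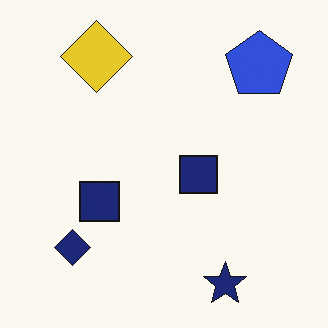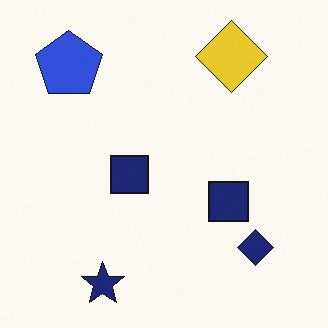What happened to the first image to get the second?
The transformation is: flipped horizontally (left ↔ right).

The blue pentagon is in the top-right of the first image and the top-left of the second — shapes on opposite sides of the vertical midline have swapped in a mirror flip.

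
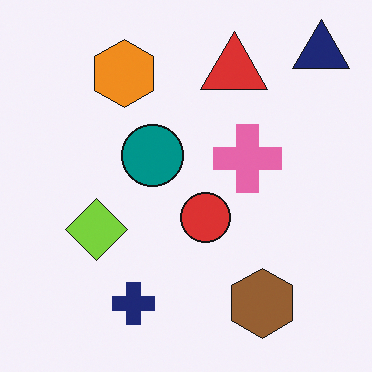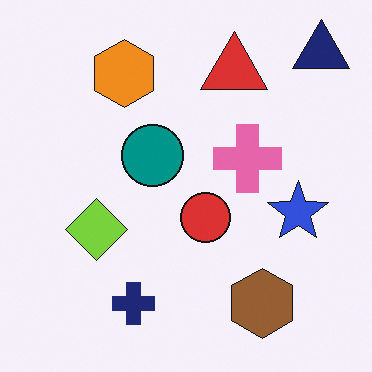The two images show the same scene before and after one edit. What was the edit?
The image was overlaid with an additional blue star.

A blue star appears in the second image that is absent from the first.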